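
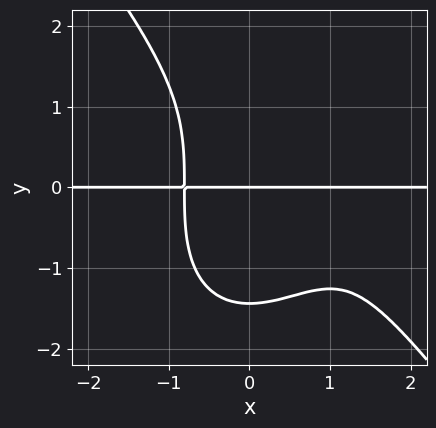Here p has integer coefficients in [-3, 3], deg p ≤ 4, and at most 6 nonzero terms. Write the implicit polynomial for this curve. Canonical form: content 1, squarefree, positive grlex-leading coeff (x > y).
1. The degree is 4 — a generic line meets the curve in up to 4 points.
2. Checking where it meets the axes: one y-axis crossing is at y = 0; every point of the x-axis in the box is on the curve.
3. Fitting integer coefficients to these (and the overall shape) gives p.

2*x^3*y + y^4 - 3*x^2*y + 3*y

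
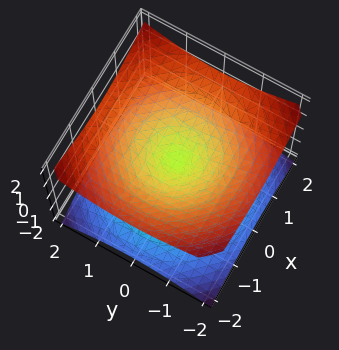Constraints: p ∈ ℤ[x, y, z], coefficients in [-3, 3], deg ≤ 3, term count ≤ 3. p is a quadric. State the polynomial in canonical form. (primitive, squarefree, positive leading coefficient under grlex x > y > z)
x^2 + y^2 - 2*z^2

deg p = 2. A double cone through the origin; a quadric.
Symmetries: mirror symmetry z ↦ −z ⇒ only even powers of z; every cross-section ⟂ z is a circle, so x, y appear only via x² + y².
From the axis intercepts and sections: it meets the x-axis at x = 0 (among the integer gridlines); it crosses the y-axis at the gridline y = 0; it crosses the z-axis at the gridline z = 0.
Together with the visible shape, these determine p as stated.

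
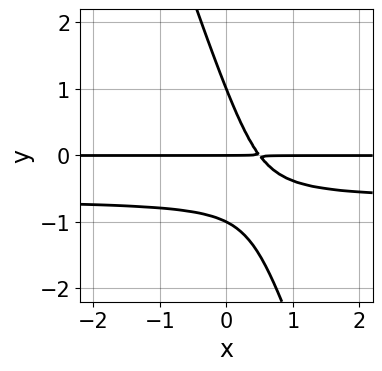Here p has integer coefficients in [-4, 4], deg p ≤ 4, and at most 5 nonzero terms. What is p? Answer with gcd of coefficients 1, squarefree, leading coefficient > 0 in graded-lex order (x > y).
First, degree: the shape is more complex than any degree-2 curve, so deg p = 3.
Then, reading off the gridlines: every point of the x-axis in the box is on the curve; the y-axis gridline crossings are at y ∈ {-1, 0, 1}.
Finally, matching integer coefficients to the picture gives p.

3*x*y^2 + y^3 + 2*x*y - y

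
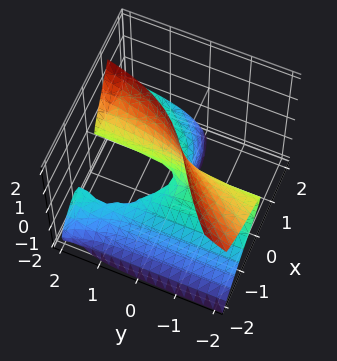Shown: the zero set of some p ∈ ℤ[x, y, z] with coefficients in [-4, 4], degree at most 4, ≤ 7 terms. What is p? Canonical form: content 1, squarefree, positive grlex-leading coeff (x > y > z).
x^3 + 2*x*y*z - 2*y*z^2 + 3*x*z + 2*x

The degree is 3 — the shape is more complex than any degree-2 surface.
Checking where it meets the axes: one x-axis crossing is at x = 0; every point of the y-axis in the box is on the surface; the visible z-axis segment lies entirely on the surface.
Matching integer coefficients to the picture gives p.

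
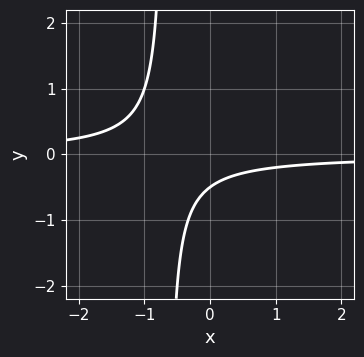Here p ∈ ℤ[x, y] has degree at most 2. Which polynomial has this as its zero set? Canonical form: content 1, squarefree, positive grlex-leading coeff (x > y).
(a) deg p = 2. A generic line meets the curve in up to 2 points.
(b) From the axis intercepts and sections: the curve avoids every integer x-axis point in the box.
(c) Putting this together gives p.

3*x*y + 2*y + 1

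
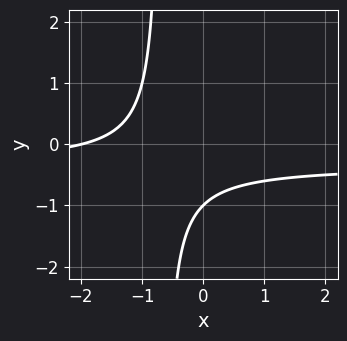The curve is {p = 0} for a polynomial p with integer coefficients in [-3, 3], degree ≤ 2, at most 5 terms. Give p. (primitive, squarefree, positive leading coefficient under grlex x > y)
3*x*y + x + 2*y + 2

(a) deg p = 2.
(b) From the visible intercepts: it crosses the y-axis at the gridline y = -1; it crosses the x-axis at the gridline x = -2.
(c) Solving for integer coefficients yields p as stated.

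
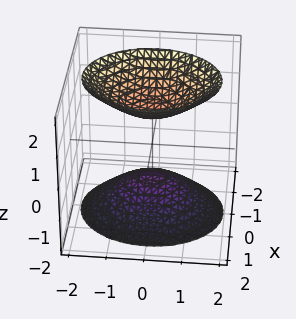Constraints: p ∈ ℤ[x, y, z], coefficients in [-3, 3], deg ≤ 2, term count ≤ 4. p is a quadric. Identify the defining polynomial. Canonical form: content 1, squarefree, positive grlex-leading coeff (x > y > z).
(a) The picture has 2 separate pieces.
(b) The degree is 2 — two sheets facing apart; a quadric.
(c) Symmetries: the y ↦ −y reflection is a symmetry, so y appears only in even powers; it's symmetric under x → −x, forcing even powers of x; mirror symmetry z ↦ −z ⇒ only even powers of z.
(d) Checking where it meets the axes: among the integer gridlines, it crosses the z-axis at z ∈ {-1, 1}; it misses every integer gridline on the y-axis.
(e) Fitting integer coefficients to these (and the overall shape) gives p.

3*x^2 + 2*y^2 - 2*z^2 + 2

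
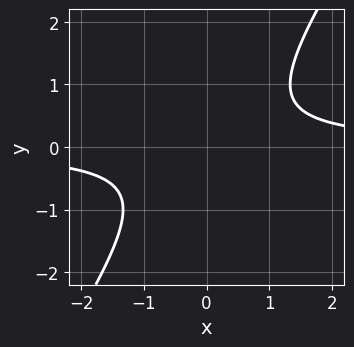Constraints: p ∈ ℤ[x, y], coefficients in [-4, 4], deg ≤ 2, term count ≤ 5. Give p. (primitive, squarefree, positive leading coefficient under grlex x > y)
deg p = 2. The shape is more complex than any degree-1 curve.
From the visible intercepts: it misses every integer gridline on the y-axis; no x-intercept at any integer in the box.
Assembling these constraints gives the stated polynomial.

3*x*y - 2*y^2 - 2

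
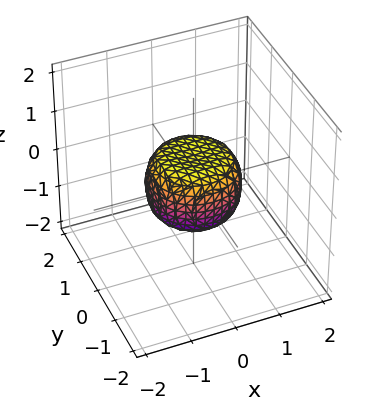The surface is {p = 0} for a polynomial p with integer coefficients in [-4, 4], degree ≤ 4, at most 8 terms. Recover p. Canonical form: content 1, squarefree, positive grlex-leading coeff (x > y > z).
2*x^4 + 4*x^2*y^2 + 2*y^4 - x^2 - y^2 + 2*z^2 - 1

First, deg p = 4. No degree-3 surface has this shape.
Then, symmetries: the surface is invariant under rotation about z: p = q(x² + y², z).
Then, observable constraints: the x-axis gridline crossings are at x ∈ {-1, 1}; a circular section at z = 0 has radius exactly 1.
Finally, together with the visible shape, these determine p as stated. Check: (0, -1, 0) on the y-axis lies on the surface, and p(0, -1, 0) = 0. ✓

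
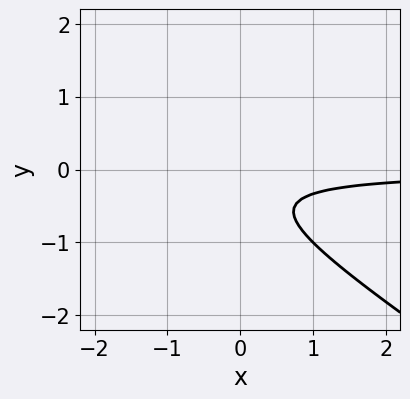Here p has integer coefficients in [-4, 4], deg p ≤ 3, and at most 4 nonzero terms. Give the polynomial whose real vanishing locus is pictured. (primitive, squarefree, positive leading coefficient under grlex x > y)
First, the degree is 2 — no degree-1 curve has this shape.
Next, from the axis intercepts and sections: it misses every integer gridline on the x-axis; it misses every integer gridline on the y-axis.
Finally, putting this together gives p.

2*x*y + 3*y^2 + 2*y + 1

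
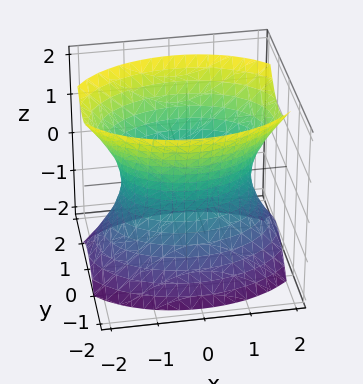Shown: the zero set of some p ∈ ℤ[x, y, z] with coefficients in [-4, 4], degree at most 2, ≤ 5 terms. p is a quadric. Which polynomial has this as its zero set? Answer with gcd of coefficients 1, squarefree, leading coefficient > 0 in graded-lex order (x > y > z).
x^2 + 2*y^2 - z^2 - 2

1. Degree: one connected sheet with a waist; a quadric, so deg p = 2.
2. Symmetries: it's symmetric under z → −z, forcing even powers of z; mirror symmetry y ↦ −y ⇒ only even powers of y; mirror symmetry x ↦ −x ⇒ only even powers of x.
3. From the visible intercepts: it misses every integer gridline on the z-axis; the y-axis gridline crossings are at y ∈ {-1, 1}.
4. Together with the visible shape, these determine p as stated.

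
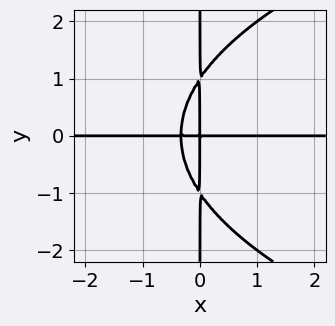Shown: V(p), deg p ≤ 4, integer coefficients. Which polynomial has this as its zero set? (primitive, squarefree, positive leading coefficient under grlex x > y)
1. The degree is 4 — the shape is more complex than any degree-3 curve.
2. Against the integer gridlines: every point of the x-axis in the box is on the curve; every point of the y-axis in the box is on the curve.
3. Matching integer coefficients to the picture gives p.

x*y^3 - 3*x^2*y - x*y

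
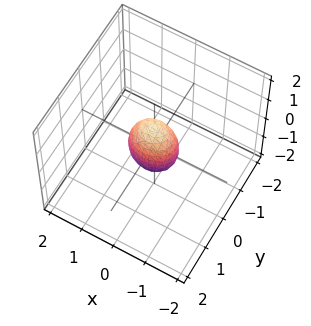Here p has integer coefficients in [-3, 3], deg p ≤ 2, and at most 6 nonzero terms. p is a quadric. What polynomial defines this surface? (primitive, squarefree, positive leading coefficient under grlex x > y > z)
1. deg p = 2. A closed, bounded, convex surface; a quadric.
2. Symmetries: mirror symmetry x ↦ −x ⇒ only even powers of x; the z ↦ −z reflection is a symmetry, so z appears only in even powers; it's symmetric under y → −y, forcing even powers of y.
3. Reading off the gridlines: the z-axis gridline crossings are at z ∈ {-1, 1}.
4. Matching integer coefficients to the picture gives p.

2*x^2 + 3*y^2 + z^2 - 1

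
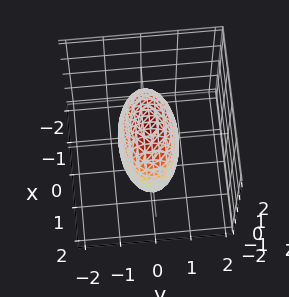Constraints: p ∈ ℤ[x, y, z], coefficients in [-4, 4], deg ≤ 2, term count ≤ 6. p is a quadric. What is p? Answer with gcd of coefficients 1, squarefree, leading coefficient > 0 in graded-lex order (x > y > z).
x^2 + 3*y^2 + z^2 - 2

Degree: a closed, bounded, convex surface; a quadric, so deg p = 2.
Symmetries: it's symmetric under x → −x, forcing even powers of x; the z ↦ −z reflection is a symmetry, so z appears only in even powers; the y ↦ −y reflection is a symmetry, so y appears only in even powers.
These observations pin down the coefficients.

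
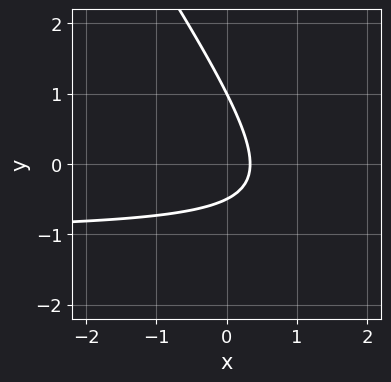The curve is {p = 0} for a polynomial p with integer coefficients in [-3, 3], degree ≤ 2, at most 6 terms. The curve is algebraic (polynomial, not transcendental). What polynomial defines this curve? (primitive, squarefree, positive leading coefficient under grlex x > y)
1. deg p = 2.
2. Against the integer gridlines: it meets the y-axis at y = 1 (among the integer gridlines).
3. Solving for integer coefficients yields p as stated.

3*x*y + 2*y^2 + 3*x - y - 1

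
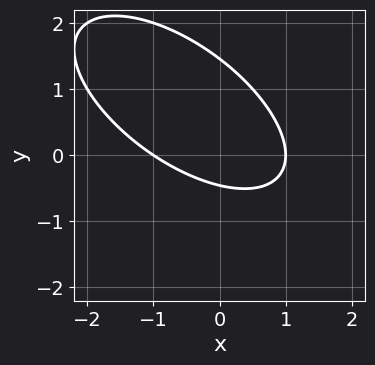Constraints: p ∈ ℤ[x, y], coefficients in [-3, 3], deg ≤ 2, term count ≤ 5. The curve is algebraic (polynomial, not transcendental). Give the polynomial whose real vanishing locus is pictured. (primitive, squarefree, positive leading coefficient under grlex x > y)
deg p = 2. A generic line meets the curve in up to 2 points.
Checking where it meets the axes: the x-axis gridline crossings are at x ∈ {-1, 1}.
These observations pin down the coefficients.

2*x^2 + 3*x*y + 3*y^2 - 3*y - 2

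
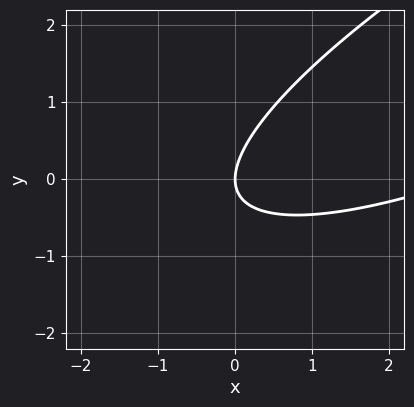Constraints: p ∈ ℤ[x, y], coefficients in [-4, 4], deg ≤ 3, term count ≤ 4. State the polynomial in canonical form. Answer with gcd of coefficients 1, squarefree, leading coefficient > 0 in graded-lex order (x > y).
x^2 - 3*x*y + 3*y^2 - 3*x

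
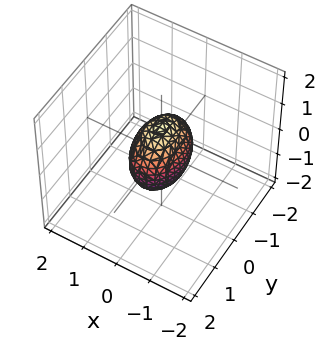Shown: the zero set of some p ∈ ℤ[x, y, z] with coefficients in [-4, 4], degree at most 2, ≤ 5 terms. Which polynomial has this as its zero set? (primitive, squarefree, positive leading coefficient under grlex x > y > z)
2*x^2 + y^2 + z^2 - 1

First, degree: a closed, bounded, convex surface; a quadric, so deg p = 2.
Then, symmetries: the z ↦ −z reflection is a symmetry, so z appears only in even powers; it's symmetric under x → −x, forcing even powers of x; mirror symmetry y ↦ −y ⇒ only even powers of y.
Then, checking where it meets the axes: among the integer gridlines, it crosses the y-axis at y ∈ {-1, 1}; among the integer gridlines, it crosses the z-axis at z ∈ {-1, 1}.
Finally, putting this together gives p.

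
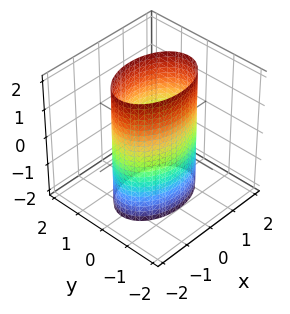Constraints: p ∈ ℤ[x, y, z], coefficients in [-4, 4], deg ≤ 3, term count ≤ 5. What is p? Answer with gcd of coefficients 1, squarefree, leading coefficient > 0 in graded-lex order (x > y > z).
First, degree: a cylinder; a quadric, so deg p = 2.
Next, symmetries: it's symmetric under z → −z, forcing even powers of z; it's symmetric under y → −y, forcing even powers of y; mirror symmetry x ↦ −x ⇒ only even powers of x.
Next, against the integer gridlines: the surface avoids every integer z-axis point in the box; among the integer gridlines, it crosses the y-axis at y ∈ {-1, 1}.
Finally, putting this together gives p.

x^2 + 2*y^2 - 2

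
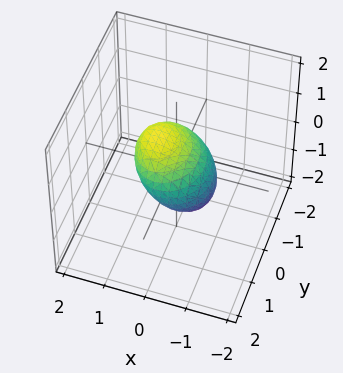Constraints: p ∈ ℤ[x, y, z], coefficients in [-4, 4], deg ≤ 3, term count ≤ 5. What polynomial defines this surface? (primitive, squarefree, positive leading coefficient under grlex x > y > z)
(a) The degree is 2 — a generic line meets the surface in up to 2 points.
(b) From the visible intercepts: among the integer gridlines, it crosses the y-axis at y ∈ {-1, 1}.
(c) Fitting integer coefficients to these (and the overall shape) gives p.

3*x^2 - 3*x*z + 2*y^2 + 3*z^2 - 2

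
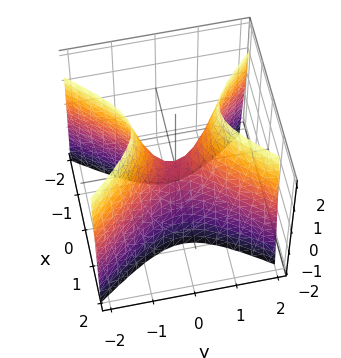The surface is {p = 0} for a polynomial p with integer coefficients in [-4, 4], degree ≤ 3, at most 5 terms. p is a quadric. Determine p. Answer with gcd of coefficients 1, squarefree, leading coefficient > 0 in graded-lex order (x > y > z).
3*x^2 - 2*y^2 + z

(a) Degree: a saddle surface; a quadric, so deg p = 2.
(b) Symmetries: mirror symmetry y ↦ −y ⇒ only even powers of y; the x ↦ −x reflection is a symmetry, so x appears only in even powers.
(c) Reading off the gridlines: it meets the z-axis at z = 0 (among the integer gridlines); it crosses the x-axis at the gridline x = 0; one y-axis crossing is at y = 0.
(d) Solving for integer coefficients yields p as stated.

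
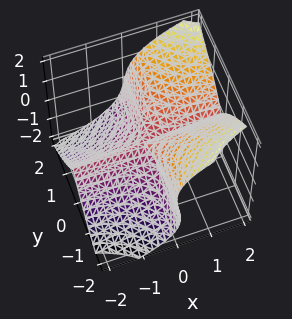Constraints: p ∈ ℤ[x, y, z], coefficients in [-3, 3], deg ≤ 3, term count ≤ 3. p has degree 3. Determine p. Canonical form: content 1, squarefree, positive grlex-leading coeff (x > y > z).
3*x*y^2 - 2*z^3 - y*z

First, deg p = 3. A generic line meets the surface in up to 3 points.
Then, against the integer gridlines: one z-axis crossing is at z = 0; the visible y-axis segment lies entirely on the surface; the visible x-axis segment lies entirely on the surface.
Finally, fitting integer coefficients to these (and the overall shape) gives p.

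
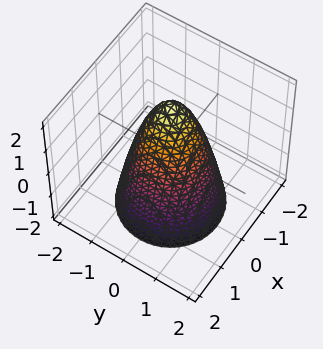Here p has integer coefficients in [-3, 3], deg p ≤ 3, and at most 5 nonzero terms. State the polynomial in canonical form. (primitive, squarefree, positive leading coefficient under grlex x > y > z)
2*x^2 + 2*y^2 + z - 2

First, the degree is 2 — no degree-1 surface has this shape.
Next, symmetry: the surface is invariant under rotation about z: p = q(x² + y², z).
Next, from the axis intercepts and sections: a circular section at z = 0 has radius exactly 1; among the integer gridlines, it crosses the x-axis at x ∈ {-1, 1}.
Finally, matching integer coefficients to the picture gives p. Check: (0, 1, 0) on the y-axis lies on the surface, and p(0, 1, 0) = 0. ✓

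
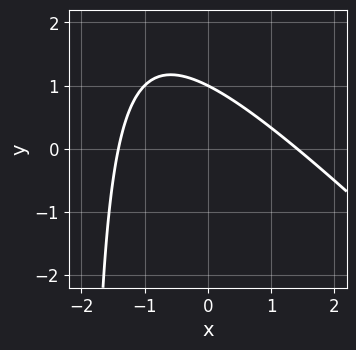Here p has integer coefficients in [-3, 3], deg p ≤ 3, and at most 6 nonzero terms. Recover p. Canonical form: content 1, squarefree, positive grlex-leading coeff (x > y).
x^2 + x*y + 2*y - 2

Degree: a generic line meets the curve in up to 2 points, so deg p = 2.
Observable constraints: it meets the y-axis at y = 1 (among the integer gridlines).
Matching integer coefficients to the picture gives p.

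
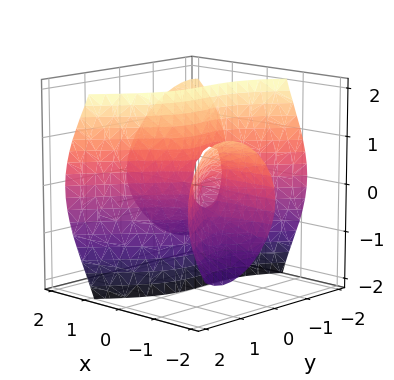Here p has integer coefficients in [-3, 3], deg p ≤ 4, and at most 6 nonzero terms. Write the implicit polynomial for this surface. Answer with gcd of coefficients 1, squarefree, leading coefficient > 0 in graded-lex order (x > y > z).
2*x^2*y + 2*x*z^2 - y^3 - y^2

(a) The picture has 2 separate pieces.
(b) Degree: a generic line meets the surface in up to 3 points, so deg p = 3.
(c) From the axis intercepts and sections: every point of the x-axis in the box is on the surface; the visible z-axis segment lies entirely on the surface.
(d) Fitting integer coefficients to these (and the overall shape) gives p.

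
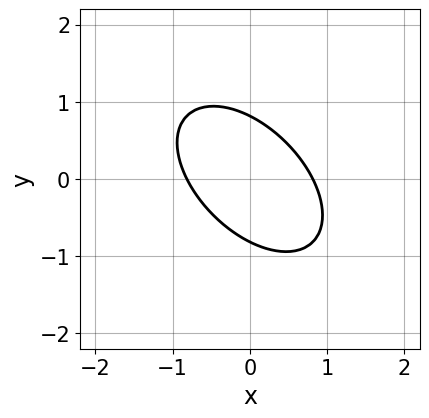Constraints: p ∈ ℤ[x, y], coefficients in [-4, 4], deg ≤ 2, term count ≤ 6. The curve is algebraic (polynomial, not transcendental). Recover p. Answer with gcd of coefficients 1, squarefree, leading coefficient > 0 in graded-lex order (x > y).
First, the degree is 2 — no degree-1 curve has this shape.
Finally, matching integer coefficients to the picture gives p.

3*x^2 + 3*x*y + 3*y^2 - 2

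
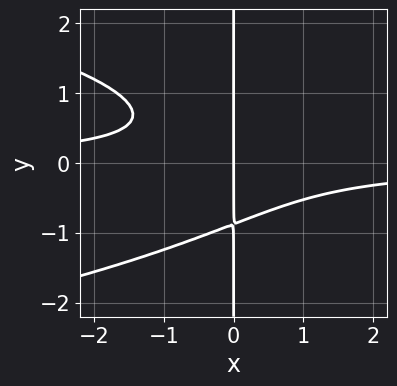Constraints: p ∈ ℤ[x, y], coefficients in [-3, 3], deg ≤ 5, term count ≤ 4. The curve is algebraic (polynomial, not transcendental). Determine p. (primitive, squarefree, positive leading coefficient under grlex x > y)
First, deg p = 4.
Then, against the integer gridlines: the visible y-axis segment lies entirely on the curve; it crosses the x-axis at the gridline x = 0.
Finally, solving for integer coefficients yields p as stated.

3*x*y^3 + 3*x^2*y + 2*x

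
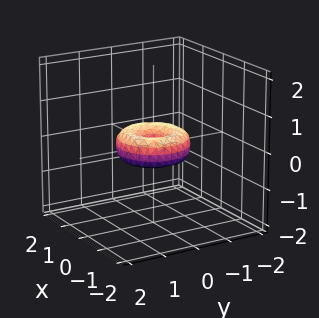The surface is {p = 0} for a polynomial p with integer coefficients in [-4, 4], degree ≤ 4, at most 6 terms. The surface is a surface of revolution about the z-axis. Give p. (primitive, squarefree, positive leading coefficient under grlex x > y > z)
2*x^4 + 4*x^2*y^2 + 2*y^4 - 2*x^2 - 2*y^2 + 3*z^2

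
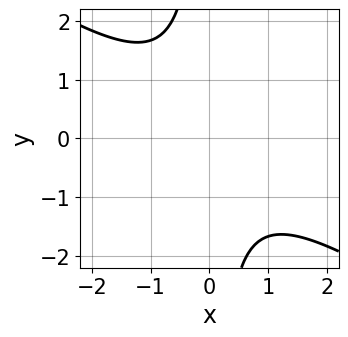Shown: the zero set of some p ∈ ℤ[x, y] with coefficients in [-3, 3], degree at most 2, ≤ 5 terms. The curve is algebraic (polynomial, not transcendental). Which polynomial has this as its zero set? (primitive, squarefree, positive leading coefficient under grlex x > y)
1. deg p = 2. A generic line meets the curve in up to 2 points.
2. Reading off the gridlines: no y-intercept at any integer in the box; it misses every integer gridline on the x-axis.
3. Putting this together gives p.

2*x^2 + 3*x*y + 3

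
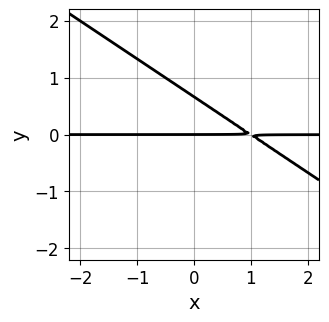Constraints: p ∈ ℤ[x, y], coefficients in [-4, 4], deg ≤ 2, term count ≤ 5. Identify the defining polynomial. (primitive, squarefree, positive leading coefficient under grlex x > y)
2*x*y + 3*y^2 - 2*y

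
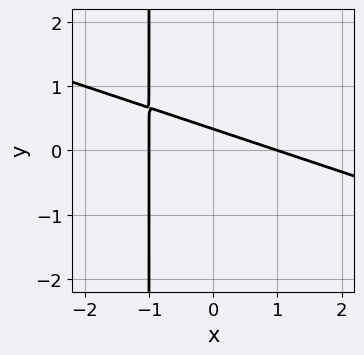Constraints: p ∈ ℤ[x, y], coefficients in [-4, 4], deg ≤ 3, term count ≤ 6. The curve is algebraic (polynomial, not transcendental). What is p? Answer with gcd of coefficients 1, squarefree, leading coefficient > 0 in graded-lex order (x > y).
(a) The degree is 2 — a generic line meets the curve in up to 2 points.
(b) Against the integer gridlines: the x-axis gridline crossings are at x ∈ {-1, 1}.
(c) Assembling these constraints gives the stated polynomial.

x^2 + 3*x*y + 3*y - 1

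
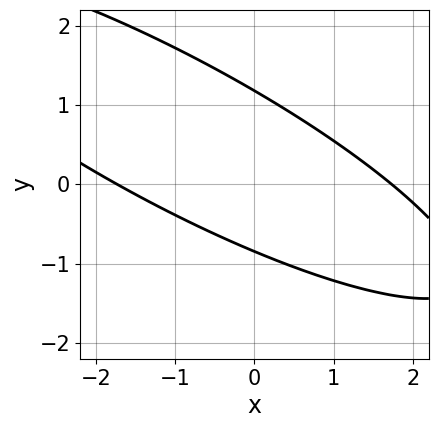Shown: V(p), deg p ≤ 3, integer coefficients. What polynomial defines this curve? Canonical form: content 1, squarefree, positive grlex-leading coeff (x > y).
(a) Degree: a generic line meets the curve in up to 2 points, so deg p = 2.
(b) Solving for integer coefficients yields p as stated.

x^2 + 3*x*y + 3*y^2 - y - 3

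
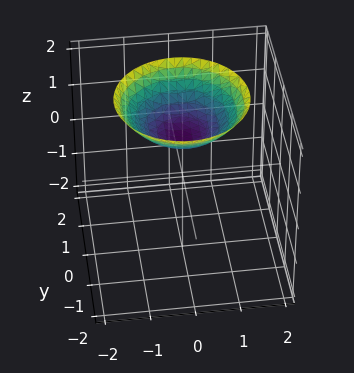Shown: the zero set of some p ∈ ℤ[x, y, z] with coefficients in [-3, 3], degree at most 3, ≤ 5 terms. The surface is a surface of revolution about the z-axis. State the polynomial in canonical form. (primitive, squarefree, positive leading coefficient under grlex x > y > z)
Degree: the shape is more complex than any degree-1 surface, so deg p = 2.
Symmetries: rotational symmetry about the z-axis ⇒ p depends on x, y only through x² + y².
Against the integer gridlines: a circular section at z = 2 has radius between 1 and 2; the surface avoids every integer x-axis point in the box; no y-intercept at any integer in the box.
Together with the visible shape, these determine p as stated. Check: (0, 0, 1) on the z-axis lies on the surface, and p(0, 0, 1) = 0. ✓

x^2 + y^2 - 2*z + 2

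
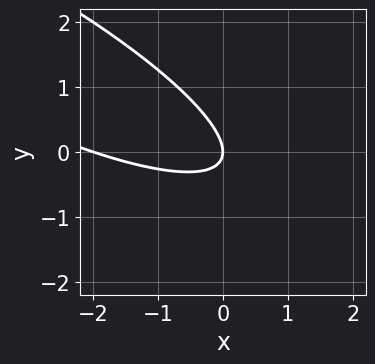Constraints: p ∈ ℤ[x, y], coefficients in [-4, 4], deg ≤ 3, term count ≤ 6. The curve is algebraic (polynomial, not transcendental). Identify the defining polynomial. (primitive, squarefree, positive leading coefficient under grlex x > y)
x^2 + 3*x*y + 3*y^2 + 2*x

1. Degree: the shape is more complex than any degree-1 curve, so deg p = 2.
2. Observable constraints: one y-axis crossing is at y = 0; among the integer gridlines, it crosses the x-axis at x ∈ {-2, 0}.
3. Together with the visible shape, these determine p as stated.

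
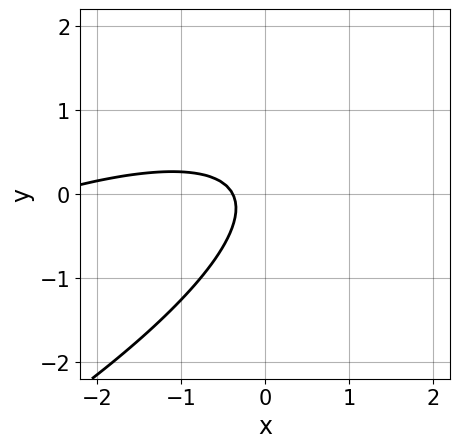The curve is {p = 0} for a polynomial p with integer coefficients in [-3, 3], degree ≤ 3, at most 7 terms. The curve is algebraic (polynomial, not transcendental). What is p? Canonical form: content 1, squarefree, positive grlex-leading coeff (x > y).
x^2 - 3*x*y + 3*y^2 + 3*x + 1

1. Degree: a generic line meets the curve in up to 2 points, so deg p = 2.
2. Checking where it meets the axes: no y-intercept at any integer in the box.
3. Putting this together gives p.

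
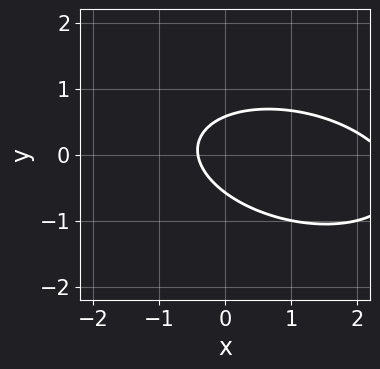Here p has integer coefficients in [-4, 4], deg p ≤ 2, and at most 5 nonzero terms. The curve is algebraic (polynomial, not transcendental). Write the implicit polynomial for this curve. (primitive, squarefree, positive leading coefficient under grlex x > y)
x^2 + x*y + 3*y^2 - 2*x - 1

Degree: no degree-1 curve has this shape, so deg p = 2.
Solving for integer coefficients yields p as stated.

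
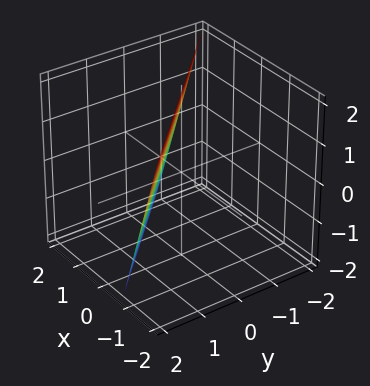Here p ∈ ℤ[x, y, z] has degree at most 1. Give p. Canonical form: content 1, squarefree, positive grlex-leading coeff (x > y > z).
(a) The degree is 1 — every cross-section is a straight line — this is a plane.
(b) From the axis intercepts and sections: one z-axis crossing is at z = 2.
(c) Fitting integer coefficients to these (and the overall shape) gives p.

3*x + 3*y + z - 2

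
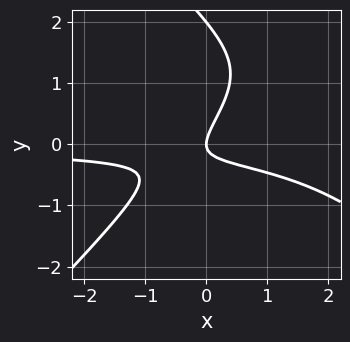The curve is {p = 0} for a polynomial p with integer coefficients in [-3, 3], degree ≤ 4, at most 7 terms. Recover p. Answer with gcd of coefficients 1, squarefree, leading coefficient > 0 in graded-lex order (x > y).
(a) The degree is 3 — no degree-2 curve has this shape.
(b) Observable constraints: it crosses the x-axis at the gridline x = 0; among the integer gridlines, it crosses the y-axis at y ∈ {0, 2}.
(c) Matching integer coefficients to the picture gives p.

x^2*y - y^3 - 2*x*y + 2*y^2 - x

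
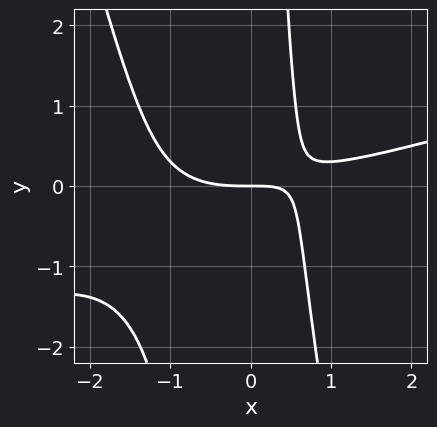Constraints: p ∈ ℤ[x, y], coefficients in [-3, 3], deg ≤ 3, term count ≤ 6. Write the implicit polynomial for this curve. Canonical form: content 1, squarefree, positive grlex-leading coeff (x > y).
x^3 - 3*x^2*y - x*y^2 - 3*x*y + 3*y

(a) deg p = 3. No degree-2 curve has this shape.
(b) Checking where it meets the axes: it crosses the x-axis at the gridline x = 0; it meets the y-axis at y = 0 (among the integer gridlines).
(c) The integer polynomial consistent with all of this is the stated p.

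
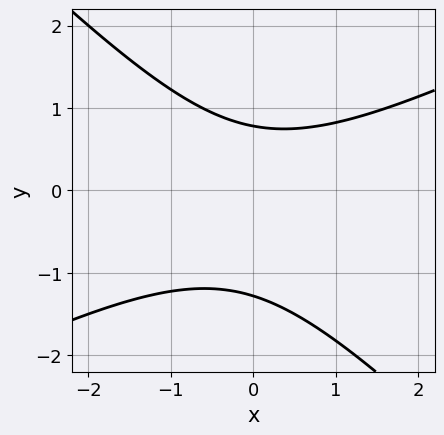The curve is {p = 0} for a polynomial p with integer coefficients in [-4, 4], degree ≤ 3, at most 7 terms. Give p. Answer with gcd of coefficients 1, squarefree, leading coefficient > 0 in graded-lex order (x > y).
x^2 - x*y - 2*y^2 - y + 2

1. The degree is 2 — a generic line meets the curve in up to 2 points.
2. Reading off the gridlines: the curve avoids every integer x-axis point in the box.
3. Assembling these constraints gives the stated polynomial.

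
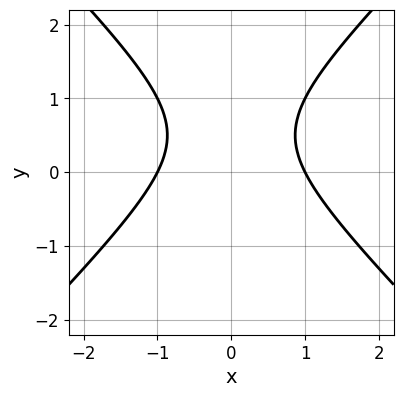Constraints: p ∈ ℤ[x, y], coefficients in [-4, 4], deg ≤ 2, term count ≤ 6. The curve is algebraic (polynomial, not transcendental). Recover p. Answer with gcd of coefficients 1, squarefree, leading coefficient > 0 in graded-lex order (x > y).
x^2 - y^2 + y - 1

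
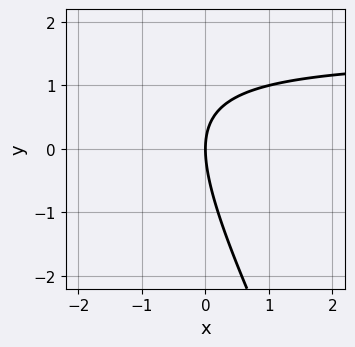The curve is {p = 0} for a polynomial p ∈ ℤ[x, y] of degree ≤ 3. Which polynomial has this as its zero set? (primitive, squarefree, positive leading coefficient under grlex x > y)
(a) Degree: a generic line meets the curve in up to 2 points, so deg p = 2.
(b) Checking where it meets the axes: it crosses the x-axis at the gridline x = 0; one y-axis crossing is at y = 0.
(c) Matching integer coefficients to the picture gives p.

2*x*y + y^2 - 3*x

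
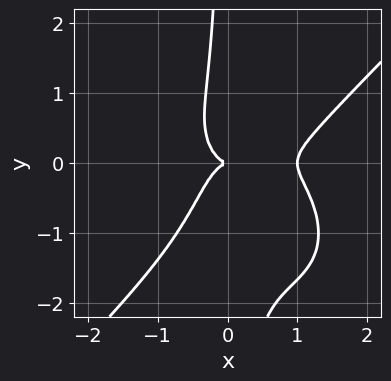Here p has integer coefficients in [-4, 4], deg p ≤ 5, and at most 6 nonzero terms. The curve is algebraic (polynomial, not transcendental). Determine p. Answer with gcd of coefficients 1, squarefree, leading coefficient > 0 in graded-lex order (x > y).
deg p = 4. The shape is more complex than any degree-3 curve.
From the visible intercepts: the x-axis gridline crossings are at x ∈ {0, 1}; it meets the y-axis at y = 0 (among the integer gridlines).
Fitting integer coefficients to these (and the overall shape) gives p.

3*x^4 - 3*x*y^3 - 3*x^3 - 3*x*y^2 - 2*y^2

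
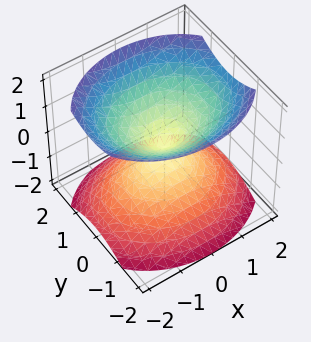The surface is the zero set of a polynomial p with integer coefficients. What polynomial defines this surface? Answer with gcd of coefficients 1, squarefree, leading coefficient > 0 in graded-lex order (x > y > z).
(a) I count 2 distinct pieces. Treating them together as one polynomial.
(b) The degree is 2 — a double cone through the origin; a quadric.
(c) Symmetries: mirror symmetry y ↦ −y ⇒ only even powers of y; mirror symmetry x ↦ −x ⇒ only even powers of x; mirror symmetry z ↦ −z ⇒ only even powers of z.
(d) Reading off the gridlines: it meets the x-axis at x = 0 (among the integer gridlines); one y-axis crossing is at y = 0.
(e) Matching integer coefficients to the picture gives p.

2*x^2 + 3*y^2 - 3*z^2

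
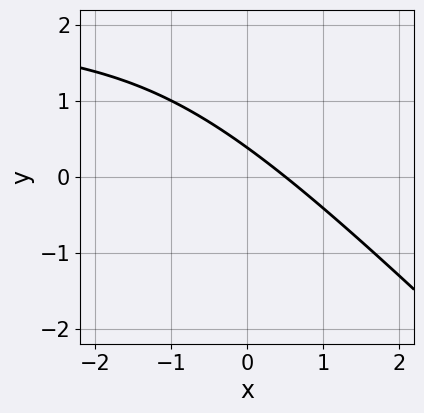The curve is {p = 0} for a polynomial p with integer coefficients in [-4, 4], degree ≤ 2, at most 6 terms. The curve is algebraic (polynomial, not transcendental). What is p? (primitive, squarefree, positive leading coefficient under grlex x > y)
(a) deg p = 2. A generic line meets the curve in up to 2 points.
(b) Putting this together gives p.

x*y + y^2 - 2*x - 3*y + 1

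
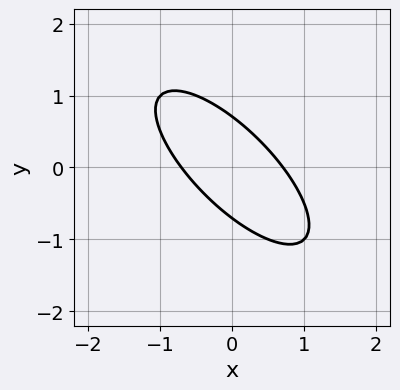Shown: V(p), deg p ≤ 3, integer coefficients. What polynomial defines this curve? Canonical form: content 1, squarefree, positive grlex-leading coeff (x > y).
2*x^2 + 3*x*y + 2*y^2 - 1

First, deg p = 2. The shape is more complex than any degree-1 curve.
Finally, solving for integer coefficients yields p as stated.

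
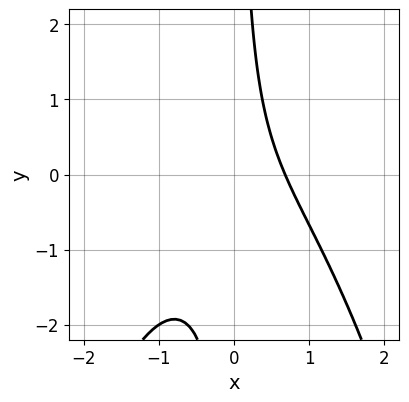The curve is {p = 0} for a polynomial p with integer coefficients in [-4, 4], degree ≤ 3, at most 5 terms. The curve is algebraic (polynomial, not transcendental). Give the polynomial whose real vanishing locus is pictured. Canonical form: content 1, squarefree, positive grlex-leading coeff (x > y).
First, degree: the shape is more complex than any degree-2 curve, so deg p = 3.
Next, checking where it meets the axes: it misses every integer gridline on the y-axis.
Finally, together with the visible shape, these determine p as stated.

2*x^3 + 3*x*y + 2*x - 2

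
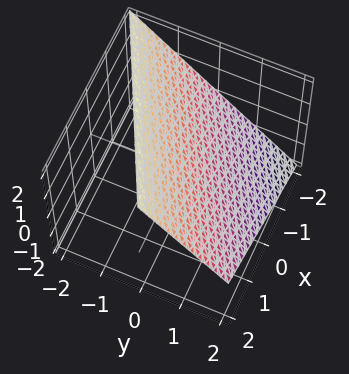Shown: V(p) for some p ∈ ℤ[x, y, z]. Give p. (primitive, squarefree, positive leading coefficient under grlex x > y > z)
x - 2*y - 2*z + 2

(a) The degree is 1 — every cross-section is a straight line — this is a plane.
(b) Checking where it meets the axes: it crosses the x-axis at the gridline x = -2; it crosses the z-axis at the gridline z = 1; it crosses the y-axis at the gridline y = 1.
(c) The integer polynomial consistent with all of this is the stated p.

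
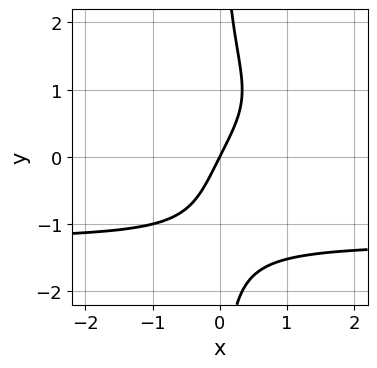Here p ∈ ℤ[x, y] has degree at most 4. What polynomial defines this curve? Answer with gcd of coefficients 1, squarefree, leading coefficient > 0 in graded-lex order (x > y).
(a) The degree is 4 — a generic line meets the curve in up to 4 points.
(b) Reading off the gridlines: one y-axis crossing is at y = 0; one x-axis crossing is at x = 0.
(c) Matching integer coefficients to the picture gives p.

x*y^3 + 2*x - y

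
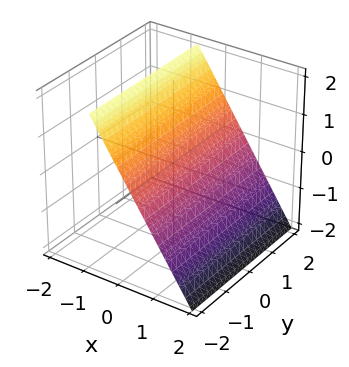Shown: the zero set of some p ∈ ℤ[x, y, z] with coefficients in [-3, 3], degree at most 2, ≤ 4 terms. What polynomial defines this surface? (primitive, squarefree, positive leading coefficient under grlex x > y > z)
3*x + 2*z - 2

1. Degree: the surface is flat (a plane), so deg p = 1.
2. Against the integer gridlines: it meets the z-axis at z = 1 (among the integer gridlines); the surface avoids every integer y-axis point in the box.
3. Fitting integer coefficients to these (and the overall shape) gives p.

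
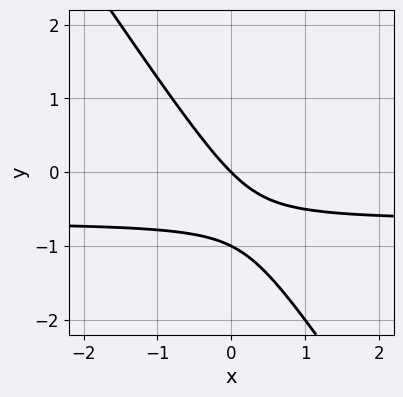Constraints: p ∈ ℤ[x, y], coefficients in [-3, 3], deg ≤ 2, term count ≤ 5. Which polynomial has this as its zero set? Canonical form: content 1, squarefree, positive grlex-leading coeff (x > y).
(a) Degree: no degree-1 curve has this shape, so deg p = 2.
(b) From the axis intercepts and sections: it meets the x-axis at x = 0 (among the integer gridlines); among the integer gridlines, it crosses the y-axis at y ∈ {-1, 0}.
(c) Solving for integer coefficients yields p as stated.

3*x*y + 2*y^2 + 2*x + 2*y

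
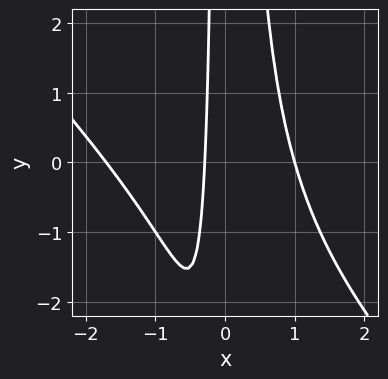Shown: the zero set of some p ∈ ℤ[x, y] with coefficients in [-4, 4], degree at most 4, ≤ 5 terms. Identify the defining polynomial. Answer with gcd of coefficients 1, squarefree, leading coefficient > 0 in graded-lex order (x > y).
2*x^3 + 2*x^2*y + 2*x^2 - 3*x - 1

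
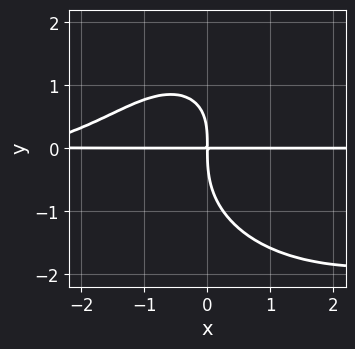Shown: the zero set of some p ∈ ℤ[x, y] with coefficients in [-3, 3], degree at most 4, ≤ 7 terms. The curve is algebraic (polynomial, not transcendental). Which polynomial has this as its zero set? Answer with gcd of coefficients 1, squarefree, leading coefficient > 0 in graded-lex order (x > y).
x^2*y^2 + y^4 + x^2*y - x*y^2 + 3*x*y

First, degree: no degree-3 curve has this shape, so deg p = 4.
Then, reading off the gridlines: the visible x-axis segment lies entirely on the curve.
Finally, these observations pin down the coefficients.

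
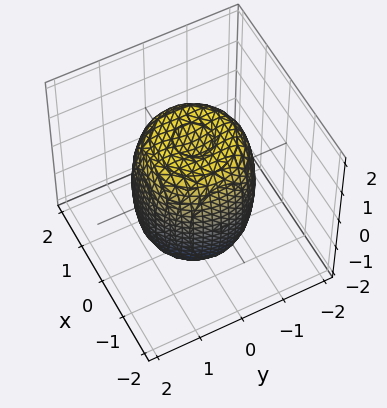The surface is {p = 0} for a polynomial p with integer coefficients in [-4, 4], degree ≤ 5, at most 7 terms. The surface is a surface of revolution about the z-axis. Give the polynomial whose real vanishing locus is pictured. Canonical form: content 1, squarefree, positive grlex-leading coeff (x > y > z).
The degree is 4 — a generic line meets the surface in up to 4 points.
By symmetry, the surface is invariant under rotation about z: p = q(x² + y², z).
From the visible intercepts: a circular section at z = -1 has radius between 1 and 2.
These observations pin down the coefficients.

2*x^4 + 4*x^2*y^2 + 2*y^4 - 2*x^2 - 2*y^2 + z^2 - 2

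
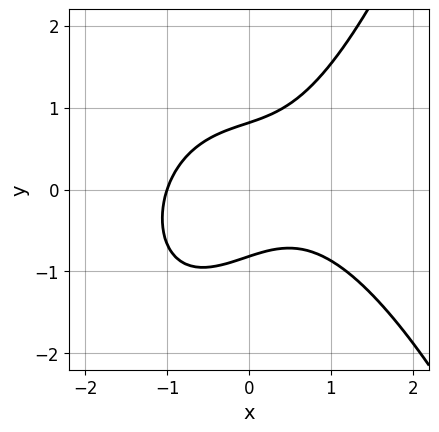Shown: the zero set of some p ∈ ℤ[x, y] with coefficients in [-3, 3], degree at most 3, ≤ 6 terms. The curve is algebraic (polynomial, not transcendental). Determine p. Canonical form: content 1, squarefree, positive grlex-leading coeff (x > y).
2*x^3 + 2*x*y - 3*y^2 + 2

1. deg p = 3.
2. From the visible intercepts: it meets the x-axis at x = -1 (among the integer gridlines).
3. Fitting integer coefficients to these (and the overall shape) gives p.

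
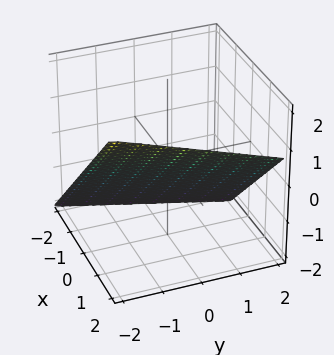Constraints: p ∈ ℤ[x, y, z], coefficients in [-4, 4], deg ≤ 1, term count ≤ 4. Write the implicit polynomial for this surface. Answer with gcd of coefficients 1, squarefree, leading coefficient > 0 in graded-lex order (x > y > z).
First, deg p = 1.
Then, reading off the gridlines: it crosses the y-axis at the gridline y = -2.
Finally, solving for integer coefficients yields p as stated.

3*x - y - 3*z - 2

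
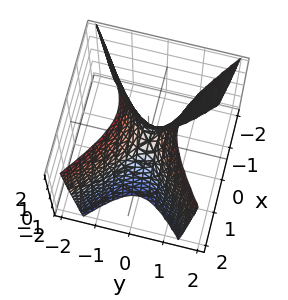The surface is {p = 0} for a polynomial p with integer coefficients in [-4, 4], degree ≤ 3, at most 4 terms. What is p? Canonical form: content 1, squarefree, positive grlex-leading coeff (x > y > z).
2*x^2 - 3*y^2 + z

1. deg p = 2.
2. Symmetries: the x ↦ −x reflection is a symmetry, so x appears only in even powers; mirror symmetry y ↦ −y ⇒ only even powers of y.
3. Against the integer gridlines: it meets the y-axis at y = 0 (among the integer gridlines); one x-axis crossing is at x = 0.
4. Solving for integer coefficients yields p as stated.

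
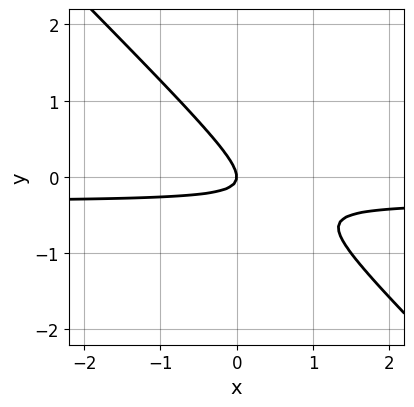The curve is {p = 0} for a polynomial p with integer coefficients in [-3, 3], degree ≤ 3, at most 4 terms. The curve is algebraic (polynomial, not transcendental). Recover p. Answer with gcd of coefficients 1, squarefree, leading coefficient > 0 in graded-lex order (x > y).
3*x*y + 3*y^2 + x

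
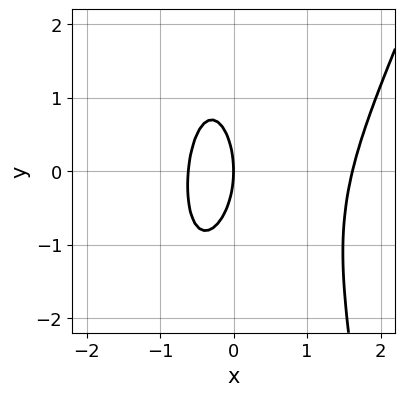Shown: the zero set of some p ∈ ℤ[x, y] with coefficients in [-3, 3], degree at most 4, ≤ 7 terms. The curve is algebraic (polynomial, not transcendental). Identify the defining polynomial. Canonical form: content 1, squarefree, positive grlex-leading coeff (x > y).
deg p = 3.
Observable constraints: it meets the x-axis at x = 0 (among the integer gridlines); it crosses the y-axis at the gridline y = 0.
Matching integer coefficients to the picture gives p.

3*x^3 - x^2*y - 3*x^2 - y^2 - 3*x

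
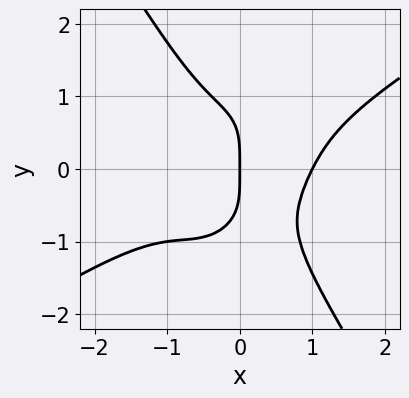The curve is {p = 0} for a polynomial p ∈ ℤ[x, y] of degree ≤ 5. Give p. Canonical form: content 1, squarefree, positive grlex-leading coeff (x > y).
2*x^4 - 3*x^3*y - y^4 - 2*x

deg p = 4. A generic line meets the curve in up to 4 points.
Against the integer gridlines: among the integer gridlines, it crosses the x-axis at x ∈ {0, 1}; it crosses the y-axis at the gridline y = 0.
Solving for integer coefficients yields p as stated.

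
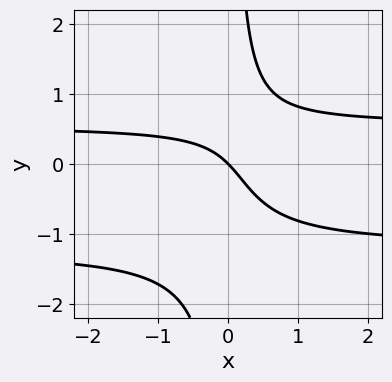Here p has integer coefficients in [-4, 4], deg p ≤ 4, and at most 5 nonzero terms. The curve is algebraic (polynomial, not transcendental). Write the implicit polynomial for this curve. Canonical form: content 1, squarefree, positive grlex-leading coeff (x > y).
3*x*y^2 + 2*x*y - 2*x - 2*y

First, degree: no degree-2 curve has this shape, so deg p = 3.
Then, reading off the gridlines: one y-axis crossing is at y = 0; it crosses the x-axis at the gridline x = 0.
Finally, solving for integer coefficients yields p as stated.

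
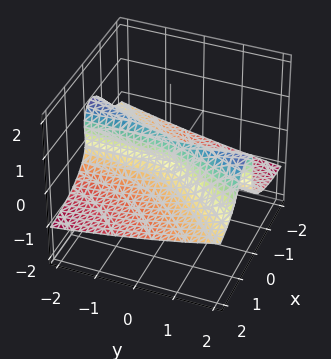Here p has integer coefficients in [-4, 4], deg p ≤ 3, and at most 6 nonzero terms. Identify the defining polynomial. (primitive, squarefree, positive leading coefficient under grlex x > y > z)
First, degree: the shape is more complex than any degree-2 surface, so deg p = 3.
Then, from the axis intercepts and sections: it crosses the x-axis at the gridline x = 0; it meets the z-axis at z = 0 (among the integer gridlines).
Finally, fitting integer coefficients to these (and the overall shape) gives p.

3*x^2*z + 3*z^3 + 3*x^2 - 2*x*y - 2*z^2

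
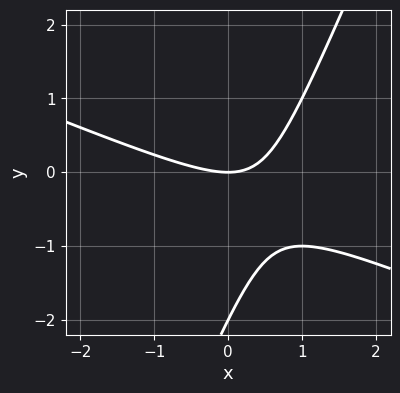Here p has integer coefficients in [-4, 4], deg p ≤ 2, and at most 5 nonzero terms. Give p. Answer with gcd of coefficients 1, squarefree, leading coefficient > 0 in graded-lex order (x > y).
First, deg p = 2.
Then, observable constraints: the y-axis gridline crossings are at y ∈ {-2, 0}; one x-axis crossing is at x = 0.
Finally, matching integer coefficients to the picture gives p.

x^2 + 2*x*y - y^2 - 2*y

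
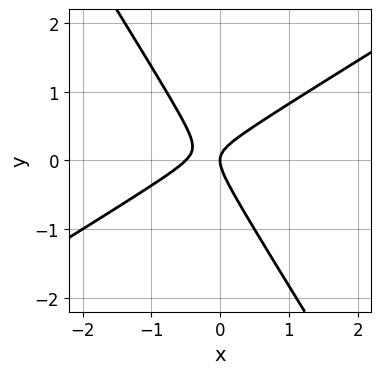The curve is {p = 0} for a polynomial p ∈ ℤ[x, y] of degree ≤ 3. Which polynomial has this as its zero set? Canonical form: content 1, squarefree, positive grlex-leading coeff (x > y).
2*x^2 - 2*x*y - 2*y^2 + x

Degree: a generic line meets the curve in up to 2 points, so deg p = 2.
Checking where it meets the axes: it meets the y-axis at y = 0 (among the integer gridlines); one x-axis crossing is at x = 0.
These observations pin down the coefficients.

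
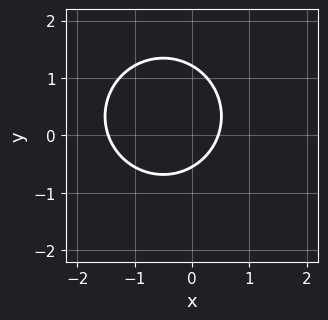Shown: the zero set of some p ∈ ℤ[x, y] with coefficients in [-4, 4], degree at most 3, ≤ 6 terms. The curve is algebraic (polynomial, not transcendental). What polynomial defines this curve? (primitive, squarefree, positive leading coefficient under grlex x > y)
3*x^2 + 3*y^2 + 3*x - 2*y - 2

deg p = 2.
Matching integer coefficients to the picture gives p.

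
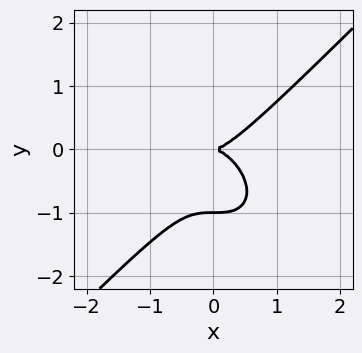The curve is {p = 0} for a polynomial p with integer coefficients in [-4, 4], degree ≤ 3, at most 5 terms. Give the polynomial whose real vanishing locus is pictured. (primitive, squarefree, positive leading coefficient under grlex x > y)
deg p = 3. The shape is more complex than any degree-2 curve.
From the visible intercepts: it crosses the x-axis at the gridline x = 0; the y-axis gridline crossings are at y ∈ {-1, 0}.
Fitting integer coefficients to these (and the overall shape) gives p.

x^3 - y^3 - y^2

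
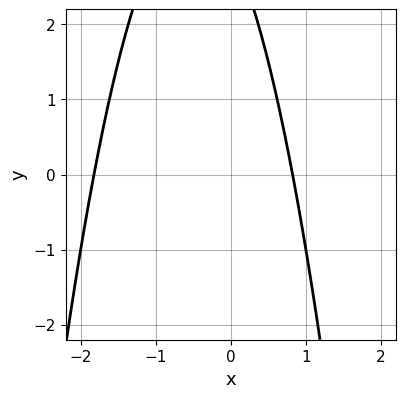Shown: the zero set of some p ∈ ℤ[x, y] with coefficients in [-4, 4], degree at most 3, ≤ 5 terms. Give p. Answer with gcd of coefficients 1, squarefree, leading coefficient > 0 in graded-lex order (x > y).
First, the degree is 2 — no degree-1 curve has this shape.
Next, against the integer gridlines: the curve avoids every integer y-axis point in the box.
Finally, assembling these constraints gives the stated polynomial.

2*x^2 + 2*x + y - 3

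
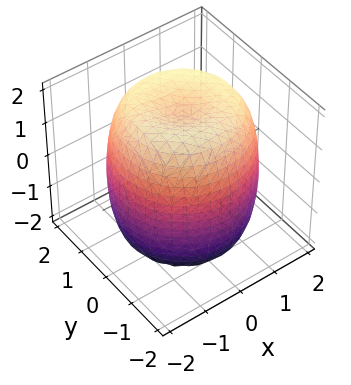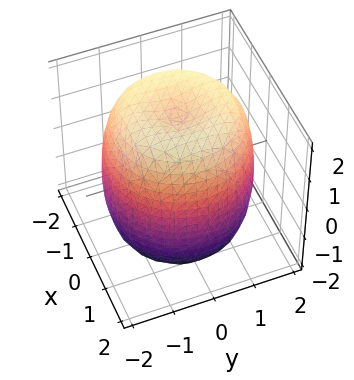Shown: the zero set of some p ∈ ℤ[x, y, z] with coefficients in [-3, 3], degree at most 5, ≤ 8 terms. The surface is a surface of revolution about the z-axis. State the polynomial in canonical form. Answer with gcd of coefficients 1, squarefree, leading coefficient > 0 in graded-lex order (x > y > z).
x^4 + 2*x^2*y^2 + y^4 - 2*x^2 - 2*y^2 + z^2 - 3

deg p = 4. A generic line meets the surface in up to 4 points.
Symmetries: every cross-section ⟂ z is a circle, so x, y appear only via x² + y².
From the visible intercepts: a circular section at z = -2 has radius exactly 1.
Matching integer coefficients to the picture gives p.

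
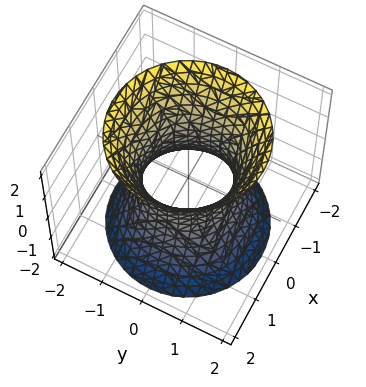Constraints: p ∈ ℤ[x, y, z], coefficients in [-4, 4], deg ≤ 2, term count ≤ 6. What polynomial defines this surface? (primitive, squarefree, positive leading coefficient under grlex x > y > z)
2*x^2 + 2*y^2 - z^2 - 2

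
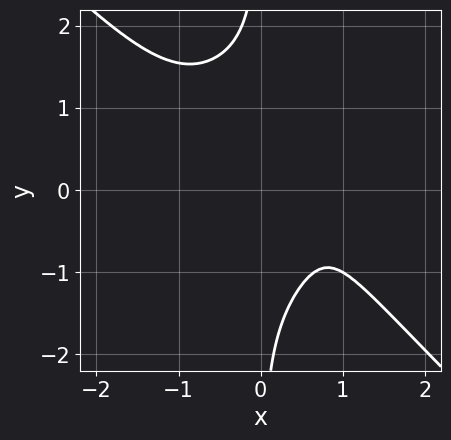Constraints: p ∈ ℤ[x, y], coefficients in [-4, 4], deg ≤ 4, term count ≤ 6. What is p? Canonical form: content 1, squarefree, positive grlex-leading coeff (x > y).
The degree is 4 — no degree-3 curve has this shape.
Checking where it meets the axes: it misses every integer gridline on the y-axis; the curve avoids every integer x-axis point in the box.
Solving for integer coefficients yields p as stated.

3*x^4 + x^3*y + 2*x*y^3 - 3*x + 3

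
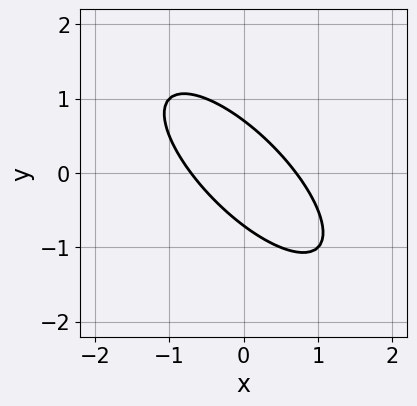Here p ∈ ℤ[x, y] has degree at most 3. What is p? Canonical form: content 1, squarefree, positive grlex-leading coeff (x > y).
deg p = 2. The shape is more complex than any degree-1 curve.
The integer polynomial consistent with all of this is the stated p.

2*x^2 + 3*x*y + 2*y^2 - 1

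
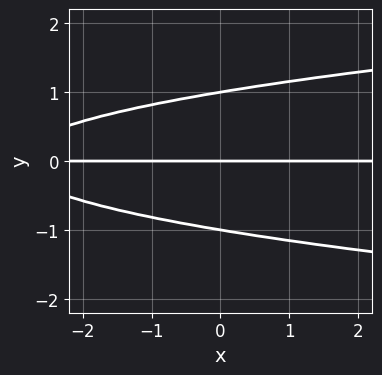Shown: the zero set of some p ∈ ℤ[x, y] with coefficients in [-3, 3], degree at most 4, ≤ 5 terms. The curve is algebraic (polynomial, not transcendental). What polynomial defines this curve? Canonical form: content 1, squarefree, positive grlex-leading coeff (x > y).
3*y^3 - x*y - 3*y

First, degree: a generic line meets the curve in up to 3 points, so deg p = 3.
Then, from the visible intercepts: among the integer gridlines, it crosses the y-axis at y ∈ {-1, 0, 1}; every point of the x-axis in the box is on the curve.
Finally, matching integer coefficients to the picture gives p.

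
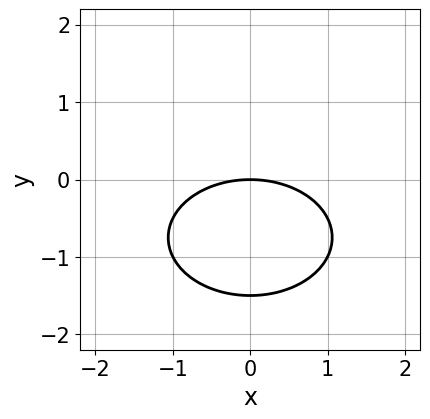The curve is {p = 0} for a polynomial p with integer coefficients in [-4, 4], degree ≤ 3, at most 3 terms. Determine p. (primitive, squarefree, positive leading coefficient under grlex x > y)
x^2 + 2*y^2 + 3*y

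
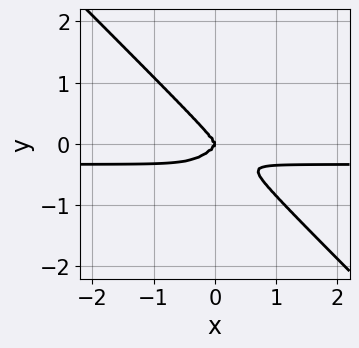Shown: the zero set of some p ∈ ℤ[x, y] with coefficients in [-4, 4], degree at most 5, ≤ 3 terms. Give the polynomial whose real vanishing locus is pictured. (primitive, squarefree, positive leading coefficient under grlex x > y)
3*x^3*y + 3*y^4 + x^3

1. deg p = 4. The shape is more complex than any degree-3 curve.
2. From the visible intercepts: it meets the x-axis at x = 0 (among the integer gridlines); it crosses the y-axis at the gridline y = 0.
3. The integer polynomial consistent with all of this is the stated p.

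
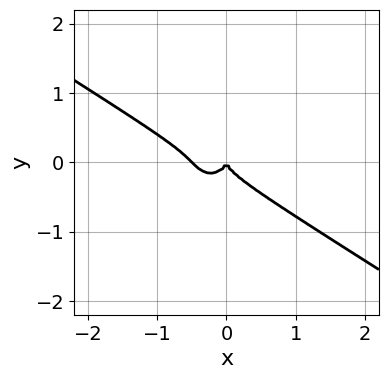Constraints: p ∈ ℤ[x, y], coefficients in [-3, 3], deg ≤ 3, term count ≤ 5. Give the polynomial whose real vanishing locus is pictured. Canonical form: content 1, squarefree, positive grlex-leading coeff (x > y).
2*x^3 + 2*x^2*y + 3*y^3 + x^2

(a) deg p = 3. No degree-2 curve has this shape.
(b) From the visible intercepts: one y-axis crossing is at y = 0; it crosses the x-axis at the gridline x = 0.
(c) Assembling these constraints gives the stated polynomial.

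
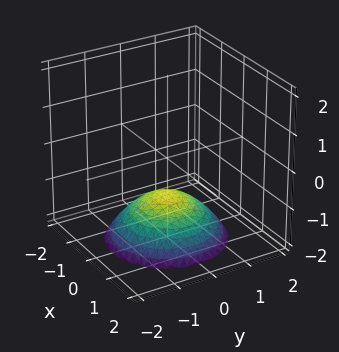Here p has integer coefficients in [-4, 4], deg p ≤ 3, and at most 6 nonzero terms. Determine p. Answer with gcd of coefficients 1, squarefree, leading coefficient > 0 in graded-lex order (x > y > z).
Degree: the shape is more complex than any degree-1 surface, so deg p = 2.
Symmetries: rotational symmetry about the z-axis ⇒ p depends on x, y only through x² + y².
From the visible intercepts: it misses every integer gridline on the x-axis; one z-axis crossing is at z = -1; a circular section at z = -2 has radius between 1 and 2.
Putting this together gives p.

x^2 + y^2 + 2*z + 2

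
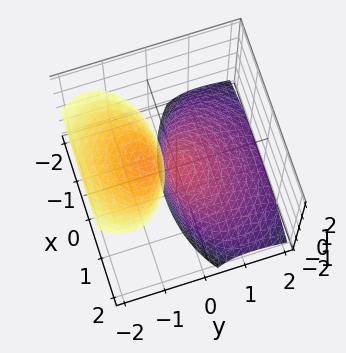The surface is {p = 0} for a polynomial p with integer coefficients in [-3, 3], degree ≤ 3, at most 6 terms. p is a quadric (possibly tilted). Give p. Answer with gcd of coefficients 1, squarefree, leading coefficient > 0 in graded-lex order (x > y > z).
I count 2 distinct pieces.
Degree: no degree-1 surface has this shape, so deg p = 2.
Checking where it meets the axes: it meets the z-axis at z = 0 (among the integer gridlines); it crosses the x-axis at the gridline x = 0; it meets the y-axis at y = 0 (among the integer gridlines).
Solving for integer coefficients yields p as stated.

x^2 + 2*y^2 + 3*y*z + z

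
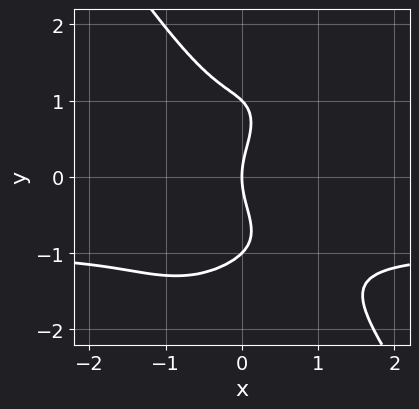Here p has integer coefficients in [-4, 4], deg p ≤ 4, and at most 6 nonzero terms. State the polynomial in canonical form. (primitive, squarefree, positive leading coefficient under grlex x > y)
1. The degree is 4 — a generic line meets the curve in up to 4 points.
2. Reading off the gridlines: the y-axis gridline crossings are at y ∈ {-1, 0, 1}; it crosses the x-axis at the gridline x = 0.
3. These observations pin down the coefficients.

3*x^3*y + y^4 + 3*x^3 - y^2 + 2*x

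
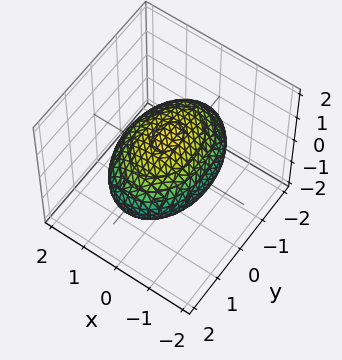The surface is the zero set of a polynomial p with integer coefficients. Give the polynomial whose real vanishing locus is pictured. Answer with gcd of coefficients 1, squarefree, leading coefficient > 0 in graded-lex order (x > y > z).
2*x^2 + y^2 + 3*z^2 - 3

1. Degree: bounded and convex; a quadric, so deg p = 2.
2. Symmetries: it's symmetric under x → −x, forcing even powers of x; it's symmetric under z → −z, forcing even powers of z; mirror symmetry y ↦ −y ⇒ only even powers of y.
3. Observable constraints: among the integer gridlines, it crosses the z-axis at z ∈ {-1, 1}.
4. Matching integer coefficients to the picture gives p.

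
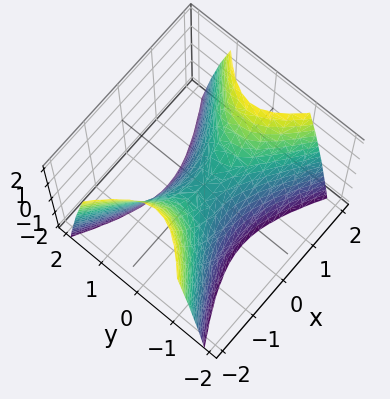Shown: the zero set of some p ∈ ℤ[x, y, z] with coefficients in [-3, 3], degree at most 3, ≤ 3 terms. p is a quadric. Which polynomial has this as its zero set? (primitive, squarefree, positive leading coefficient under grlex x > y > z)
x^2 - 2*y^2 - z

(a) The degree is 2 — a hyperbolic paraboloid; a quadric.
(b) Symmetries: the y ↦ −y reflection is a symmetry, so y appears only in even powers; the x ↦ −x reflection is a symmetry, so x appears only in even powers.
(c) Reading off the gridlines: one x-axis crossing is at x = 0; one y-axis crossing is at y = 0; one z-axis crossing is at z = 0.
(d) Assembling these constraints gives the stated polynomial.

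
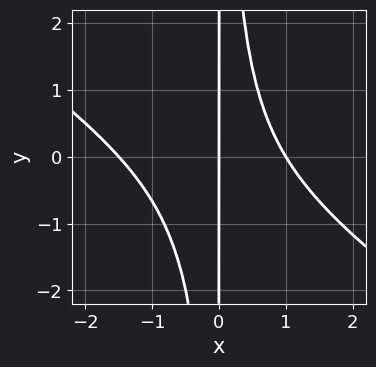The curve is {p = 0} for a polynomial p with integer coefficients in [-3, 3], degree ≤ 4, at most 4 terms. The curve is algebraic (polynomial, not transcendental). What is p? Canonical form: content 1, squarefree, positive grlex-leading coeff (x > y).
(a) Degree: a generic line meets the curve in up to 3 points, so deg p = 3.
(b) From the visible intercepts: among the integer gridlines, it crosses the x-axis at x ∈ {0, 1}; the visible y-axis segment lies entirely on the curve.
(c) Assembling these constraints gives the stated polynomial.

2*x^3 + 3*x^2*y + x^2 - 3*x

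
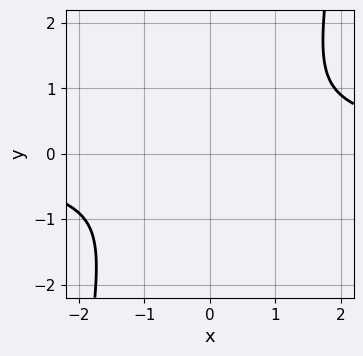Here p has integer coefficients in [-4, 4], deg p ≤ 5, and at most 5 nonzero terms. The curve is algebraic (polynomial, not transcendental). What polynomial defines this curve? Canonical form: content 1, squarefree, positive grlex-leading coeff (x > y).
2*x^3*y - 3*x^2 - 3*y^2

1. deg p = 4. The shape is more complex than any degree-3 curve.
2. Matching integer coefficients to the picture gives p.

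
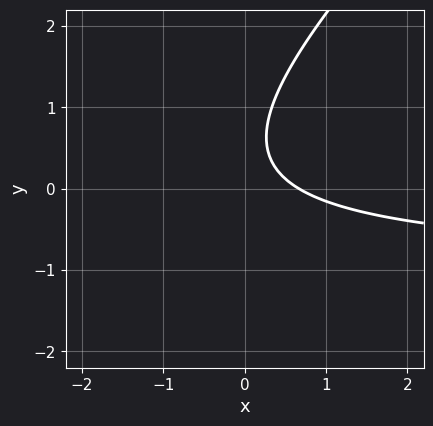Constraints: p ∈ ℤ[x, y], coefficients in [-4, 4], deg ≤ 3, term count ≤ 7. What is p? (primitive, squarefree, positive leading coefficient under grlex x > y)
3*x*y - 3*y^2 + 3*x + 3*y - 2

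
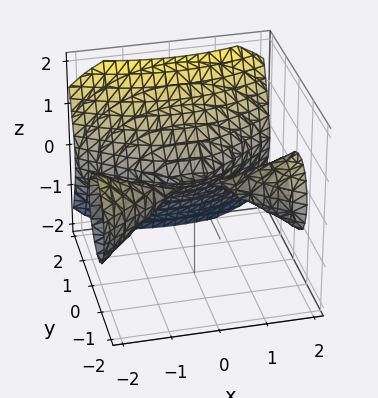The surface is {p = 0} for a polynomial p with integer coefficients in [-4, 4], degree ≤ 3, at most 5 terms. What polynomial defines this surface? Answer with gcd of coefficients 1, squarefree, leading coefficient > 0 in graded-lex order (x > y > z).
First, I count 3 distinct pieces. They look like related sheets of one shape, so recover p as a whole.
Next, the degree is 3 — no degree-2 surface has this shape.
Next, observable constraints: every point of the x-axis in the box is on the surface; it meets the y-axis at y = 0 (among the integer gridlines); one z-axis crossing is at z = 0.
Finally, together with the visible shape, these determine p as stated.

x^2*y - 2*y^3 + 3*z^2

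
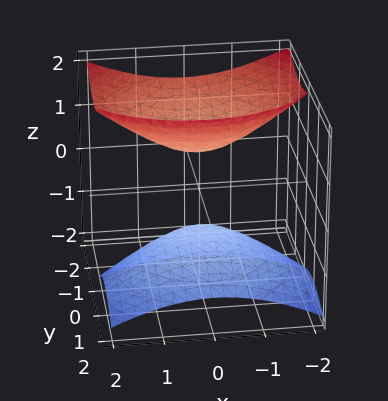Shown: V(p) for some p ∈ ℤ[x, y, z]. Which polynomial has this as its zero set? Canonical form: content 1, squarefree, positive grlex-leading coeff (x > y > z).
The picture has 2 separate pieces. Treating them together as one polynomial.
deg p = 2. The shape is more complex than any degree-1 surface.
Reading off the gridlines: no y-intercept at any integer in the box; the surface avoids every integer x-axis point in the box.
Assembling these constraints gives the stated polynomial.

2*x^2 + 3*y^2 + 3*y*z - 3*z^2 + 2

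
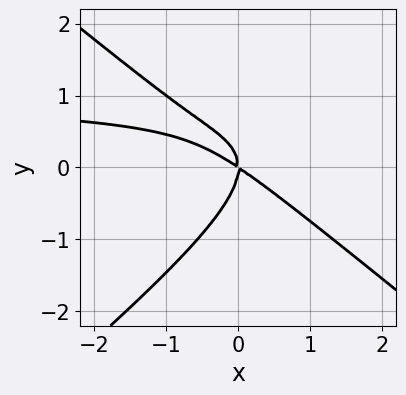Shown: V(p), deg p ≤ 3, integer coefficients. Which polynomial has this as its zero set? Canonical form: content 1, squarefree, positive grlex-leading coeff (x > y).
The degree is 3 — no degree-2 curve has this shape.
Against the integer gridlines: one y-axis crossing is at y = 0; one x-axis crossing is at x = 0.
Matching integer coefficients to the picture gives p.

2*x^2*y - 3*y^3 - 2*x^2 - 3*x*y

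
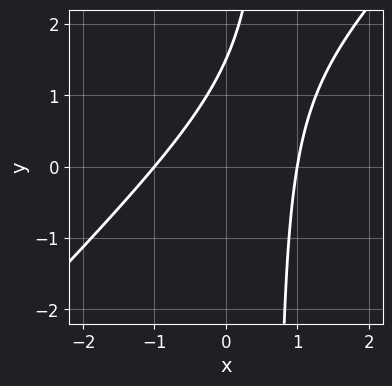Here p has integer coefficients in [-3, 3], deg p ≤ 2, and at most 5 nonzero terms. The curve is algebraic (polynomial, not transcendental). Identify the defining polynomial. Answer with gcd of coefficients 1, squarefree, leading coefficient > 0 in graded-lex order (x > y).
3*x^2 - 3*x*y + 2*y - 3

The degree is 2 — the shape is more complex than any degree-1 curve.
From the visible intercepts: among the integer gridlines, it crosses the x-axis at x ∈ {-1, 1}.
The integer polynomial consistent with all of this is the stated p.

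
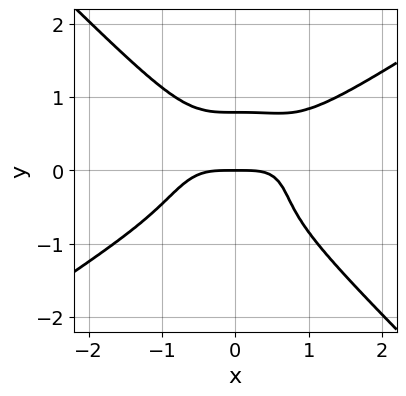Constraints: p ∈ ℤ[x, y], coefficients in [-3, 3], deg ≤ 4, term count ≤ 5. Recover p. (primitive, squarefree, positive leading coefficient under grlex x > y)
deg p = 4.
Reading off the gridlines: it meets the y-axis at y = 0 (among the integer gridlines); it meets the x-axis at x = 0 (among the integer gridlines).
Fitting integer coefficients to these (and the overall shape) gives p.

x^4 - x^3*y - 2*y^4 + y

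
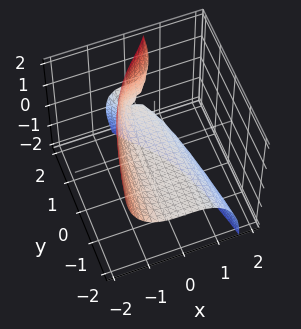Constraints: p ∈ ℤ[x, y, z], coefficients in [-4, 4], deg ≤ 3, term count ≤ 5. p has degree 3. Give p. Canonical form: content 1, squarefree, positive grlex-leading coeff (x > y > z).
First, deg p = 3.
Then, against the integer gridlines: the visible y-axis segment lies entirely on the surface; it crosses the z-axis at the gridline z = 0; it meets the x-axis at x = 0 (among the integer gridlines).
Finally, assembling these constraints gives the stated polynomial.

2*x^3 + x*z^2 - 2*y*z + 3*z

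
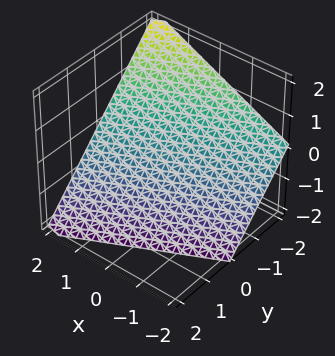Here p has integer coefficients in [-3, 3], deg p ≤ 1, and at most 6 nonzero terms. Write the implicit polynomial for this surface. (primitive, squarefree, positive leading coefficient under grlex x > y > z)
deg p = 1. Every cross-section is a straight line — this is a plane.
Observable constraints: it crosses the y-axis at the gridline y = -1; one x-axis crossing is at x = 2; one z-axis crossing is at z = -1.
Assembling these constraints gives the stated polynomial.

x - 2*y - 2*z - 2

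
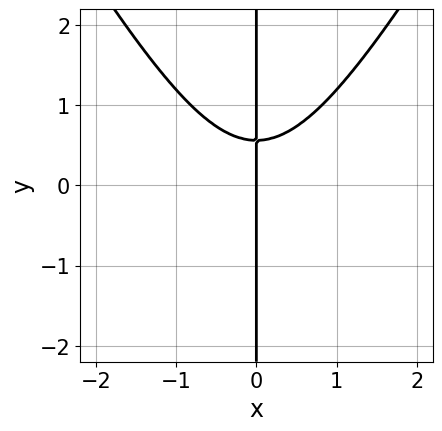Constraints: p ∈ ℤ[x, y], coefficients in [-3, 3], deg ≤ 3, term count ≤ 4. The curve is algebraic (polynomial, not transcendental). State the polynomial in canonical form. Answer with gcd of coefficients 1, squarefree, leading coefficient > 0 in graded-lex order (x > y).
deg p = 3. The shape is more complex than any degree-2 curve.
From the axis intercepts and sections: it meets the x-axis at x = 0 (among the integer gridlines); every point of the y-axis in the box is on the curve.
Together with the visible shape, these determine p as stated.

3*x^3 - x*y^2 - 3*x*y + 2*x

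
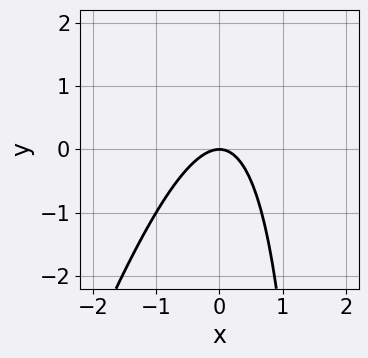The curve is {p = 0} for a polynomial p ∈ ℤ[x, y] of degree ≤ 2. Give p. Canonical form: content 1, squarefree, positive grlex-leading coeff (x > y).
3*x^2 - x*y + 2*y

First, deg p = 2.
Next, from the visible intercepts: it meets the x-axis at x = 0 (among the integer gridlines); it meets the y-axis at y = 0 (among the integer gridlines).
Finally, assembling these constraints gives the stated polynomial.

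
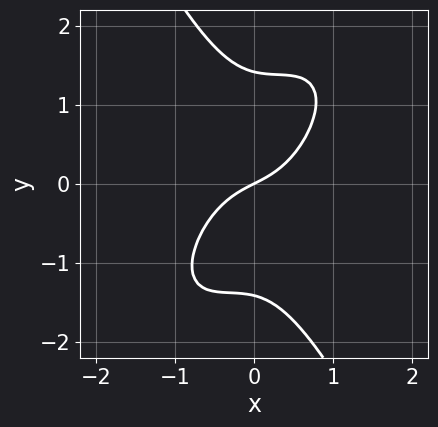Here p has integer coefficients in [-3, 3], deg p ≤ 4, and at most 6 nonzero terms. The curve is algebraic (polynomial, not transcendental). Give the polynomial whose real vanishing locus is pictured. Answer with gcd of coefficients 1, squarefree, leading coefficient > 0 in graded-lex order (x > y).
First, degree: no degree-2 curve has this shape, so deg p = 3.
Next, checking where it meets the axes: it crosses the x-axis at the gridline x = 0; it crosses the y-axis at the gridline y = 0.
Finally, assembling these constraints gives the stated polynomial.

3*x^3 - 2*x^2*y + y^3 + x - 2*y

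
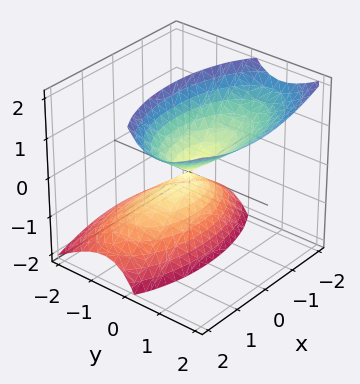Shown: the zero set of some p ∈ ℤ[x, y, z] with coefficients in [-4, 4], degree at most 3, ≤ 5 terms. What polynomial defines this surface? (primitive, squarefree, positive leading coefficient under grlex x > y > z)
1. I count 2 distinct pieces. Treating them together as one polynomial.
2. The degree is 2 — no degree-1 surface has this shape.
3. Against the integer gridlines: it meets the x-axis at x = 0 (among the integer gridlines); it crosses the y-axis at the gridline y = 0; it meets the z-axis at z = 0 (among the integer gridlines).
4. Assembling these constraints gives the stated polynomial.

x^2 + 3*y^2 - 3*y*z - z^2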